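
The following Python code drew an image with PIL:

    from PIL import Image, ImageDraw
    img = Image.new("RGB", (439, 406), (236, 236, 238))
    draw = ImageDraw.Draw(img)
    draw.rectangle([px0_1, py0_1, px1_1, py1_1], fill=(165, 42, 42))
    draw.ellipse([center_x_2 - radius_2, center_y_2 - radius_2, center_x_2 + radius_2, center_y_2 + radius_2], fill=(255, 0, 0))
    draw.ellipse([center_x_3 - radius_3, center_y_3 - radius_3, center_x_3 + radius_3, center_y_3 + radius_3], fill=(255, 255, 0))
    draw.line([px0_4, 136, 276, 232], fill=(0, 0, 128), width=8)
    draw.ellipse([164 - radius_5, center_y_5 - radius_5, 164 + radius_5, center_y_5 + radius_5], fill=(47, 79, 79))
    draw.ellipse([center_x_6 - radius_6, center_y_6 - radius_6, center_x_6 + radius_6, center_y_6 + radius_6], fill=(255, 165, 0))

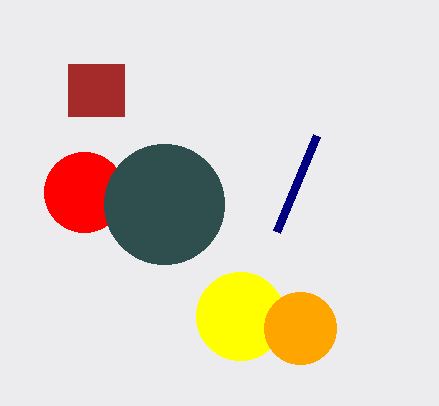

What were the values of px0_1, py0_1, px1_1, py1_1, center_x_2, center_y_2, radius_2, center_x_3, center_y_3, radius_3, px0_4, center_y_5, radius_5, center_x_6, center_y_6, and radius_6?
px0_1 = 68
py0_1 = 64
px1_1 = 124
py1_1 = 116
center_x_2 = 84
center_y_2 = 192
radius_2 = 40
center_x_3 = 240
center_y_3 = 316
radius_3 = 44
px0_4 = 316
center_y_5 = 204
radius_5 = 60
center_x_6 = 300
center_y_6 = 328
radius_6 = 36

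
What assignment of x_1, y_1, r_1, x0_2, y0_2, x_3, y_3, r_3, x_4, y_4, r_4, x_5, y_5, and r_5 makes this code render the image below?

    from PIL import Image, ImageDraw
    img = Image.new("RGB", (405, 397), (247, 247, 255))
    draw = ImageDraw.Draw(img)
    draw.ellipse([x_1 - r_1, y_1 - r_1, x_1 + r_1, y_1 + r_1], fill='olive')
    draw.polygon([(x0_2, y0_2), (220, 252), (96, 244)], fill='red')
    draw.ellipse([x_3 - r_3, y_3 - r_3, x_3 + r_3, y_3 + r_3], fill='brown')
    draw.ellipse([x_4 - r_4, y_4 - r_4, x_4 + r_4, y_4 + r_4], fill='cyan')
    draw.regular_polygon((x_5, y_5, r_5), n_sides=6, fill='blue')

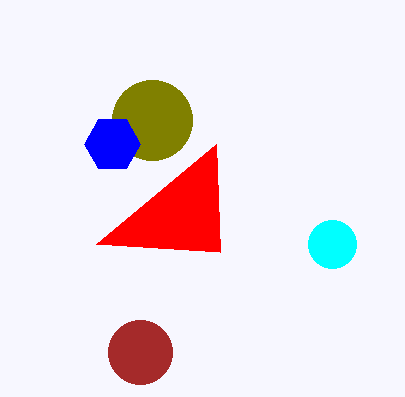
x_1 = 152; y_1 = 120; r_1 = 40; x0_2 = 216; y0_2 = 144; x_3 = 140; y_3 = 352; r_3 = 32; x_4 = 332; y_4 = 244; r_4 = 24; x_5 = 112; y_5 = 144; r_5 = 28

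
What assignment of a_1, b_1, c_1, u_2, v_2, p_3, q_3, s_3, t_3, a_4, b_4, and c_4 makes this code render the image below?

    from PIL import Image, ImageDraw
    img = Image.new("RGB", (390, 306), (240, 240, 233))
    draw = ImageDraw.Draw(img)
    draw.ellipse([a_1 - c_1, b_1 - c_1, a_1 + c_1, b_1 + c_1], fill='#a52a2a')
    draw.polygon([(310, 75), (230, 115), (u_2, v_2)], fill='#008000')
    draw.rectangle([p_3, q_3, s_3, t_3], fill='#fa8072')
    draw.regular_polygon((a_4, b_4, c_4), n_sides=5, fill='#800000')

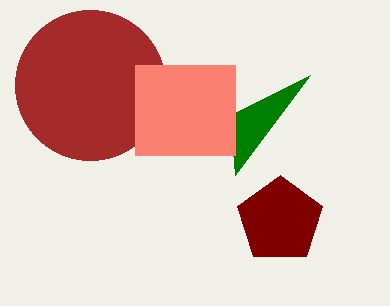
a_1 = 90, b_1 = 85, c_1 = 75, u_2 = 235, v_2 = 175, p_3 = 135, q_3 = 65, s_3 = 235, t_3 = 155, a_4 = 280, b_4 = 220, c_4 = 45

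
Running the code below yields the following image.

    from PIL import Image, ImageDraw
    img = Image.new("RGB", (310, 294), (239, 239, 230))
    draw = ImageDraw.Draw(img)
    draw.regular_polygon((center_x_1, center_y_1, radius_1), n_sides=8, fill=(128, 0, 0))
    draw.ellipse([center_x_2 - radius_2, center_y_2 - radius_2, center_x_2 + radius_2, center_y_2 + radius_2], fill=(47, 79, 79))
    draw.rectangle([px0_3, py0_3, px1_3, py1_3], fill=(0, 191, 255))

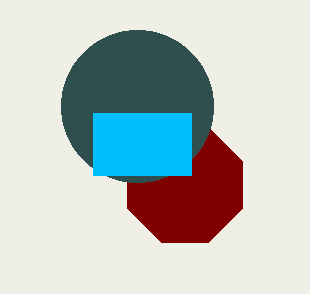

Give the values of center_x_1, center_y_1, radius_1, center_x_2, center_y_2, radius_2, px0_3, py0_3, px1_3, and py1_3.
center_x_1 = 185, center_y_1 = 185, radius_1 = 62, center_x_2 = 137, center_y_2 = 106, radius_2 = 76, px0_3 = 93, py0_3 = 113, px1_3 = 191, py1_3 = 175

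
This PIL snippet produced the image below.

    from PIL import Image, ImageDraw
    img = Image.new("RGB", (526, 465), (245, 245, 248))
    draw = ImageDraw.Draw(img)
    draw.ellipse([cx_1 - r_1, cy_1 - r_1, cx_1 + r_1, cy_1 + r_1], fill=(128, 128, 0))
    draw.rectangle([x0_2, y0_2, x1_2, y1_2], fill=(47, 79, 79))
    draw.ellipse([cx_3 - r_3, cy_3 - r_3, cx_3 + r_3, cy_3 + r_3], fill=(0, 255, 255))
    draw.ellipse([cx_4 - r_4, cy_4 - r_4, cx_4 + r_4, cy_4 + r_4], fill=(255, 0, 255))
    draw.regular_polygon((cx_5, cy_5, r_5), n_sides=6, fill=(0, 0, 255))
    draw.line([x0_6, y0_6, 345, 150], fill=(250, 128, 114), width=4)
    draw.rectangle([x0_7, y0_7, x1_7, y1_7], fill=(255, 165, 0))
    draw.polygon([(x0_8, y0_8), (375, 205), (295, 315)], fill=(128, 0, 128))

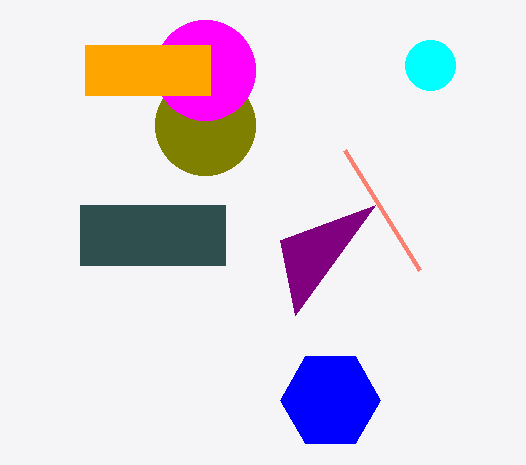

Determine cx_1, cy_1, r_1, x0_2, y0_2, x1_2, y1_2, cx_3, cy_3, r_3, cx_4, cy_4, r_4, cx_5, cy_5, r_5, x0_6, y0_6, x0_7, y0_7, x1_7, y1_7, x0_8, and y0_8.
cx_1 = 205
cy_1 = 125
r_1 = 50
x0_2 = 80
y0_2 = 205
x1_2 = 225
y1_2 = 265
cx_3 = 430
cy_3 = 65
r_3 = 25
cx_4 = 205
cy_4 = 70
r_4 = 50
cx_5 = 330
cy_5 = 400
r_5 = 50
x0_6 = 420
y0_6 = 270
x0_7 = 85
y0_7 = 45
x1_7 = 210
y1_7 = 95
x0_8 = 280
y0_8 = 240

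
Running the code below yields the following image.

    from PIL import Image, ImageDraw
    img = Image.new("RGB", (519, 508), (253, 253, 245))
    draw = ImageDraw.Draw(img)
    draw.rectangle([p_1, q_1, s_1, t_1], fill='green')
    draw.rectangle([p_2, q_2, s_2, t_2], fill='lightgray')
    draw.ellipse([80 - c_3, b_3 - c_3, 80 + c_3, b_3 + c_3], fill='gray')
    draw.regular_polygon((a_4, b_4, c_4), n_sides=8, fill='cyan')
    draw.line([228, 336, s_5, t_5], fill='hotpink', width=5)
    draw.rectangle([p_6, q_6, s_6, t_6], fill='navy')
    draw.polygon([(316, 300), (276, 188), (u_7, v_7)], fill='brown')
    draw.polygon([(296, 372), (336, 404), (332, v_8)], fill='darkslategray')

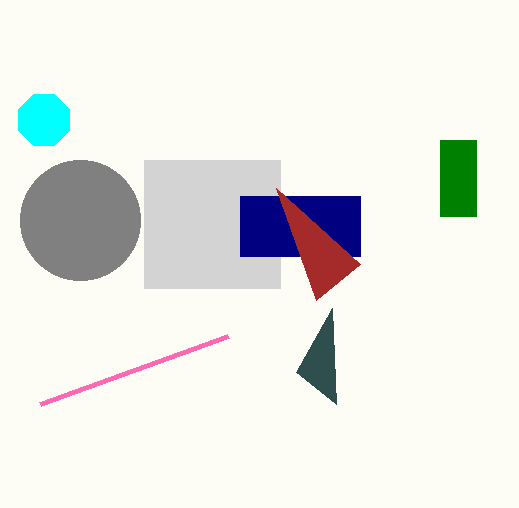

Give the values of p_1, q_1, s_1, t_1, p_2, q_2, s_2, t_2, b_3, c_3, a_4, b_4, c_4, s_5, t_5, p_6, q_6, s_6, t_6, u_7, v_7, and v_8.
p_1 = 440, q_1 = 140, s_1 = 476, t_1 = 216, p_2 = 144, q_2 = 160, s_2 = 280, t_2 = 288, b_3 = 220, c_3 = 60, a_4 = 44, b_4 = 120, c_4 = 28, s_5 = 40, t_5 = 404, p_6 = 240, q_6 = 196, s_6 = 360, t_6 = 256, u_7 = 360, v_7 = 264, v_8 = 308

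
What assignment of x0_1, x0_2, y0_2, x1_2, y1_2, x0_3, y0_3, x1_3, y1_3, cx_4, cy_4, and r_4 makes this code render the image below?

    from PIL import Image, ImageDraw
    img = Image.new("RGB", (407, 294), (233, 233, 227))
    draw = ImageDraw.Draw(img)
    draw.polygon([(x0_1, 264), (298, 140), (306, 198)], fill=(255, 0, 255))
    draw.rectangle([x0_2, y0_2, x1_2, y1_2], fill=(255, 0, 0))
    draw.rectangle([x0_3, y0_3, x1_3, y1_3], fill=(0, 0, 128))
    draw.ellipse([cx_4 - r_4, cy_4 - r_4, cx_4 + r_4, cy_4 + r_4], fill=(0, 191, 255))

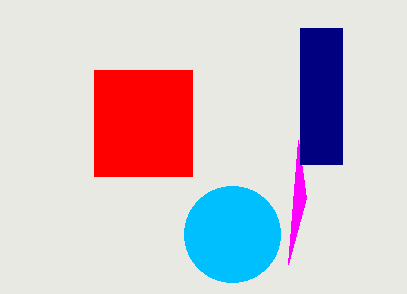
x0_1 = 288, x0_2 = 94, y0_2 = 70, x1_2 = 192, y1_2 = 176, x0_3 = 300, y0_3 = 28, x1_3 = 342, y1_3 = 164, cx_4 = 232, cy_4 = 234, r_4 = 48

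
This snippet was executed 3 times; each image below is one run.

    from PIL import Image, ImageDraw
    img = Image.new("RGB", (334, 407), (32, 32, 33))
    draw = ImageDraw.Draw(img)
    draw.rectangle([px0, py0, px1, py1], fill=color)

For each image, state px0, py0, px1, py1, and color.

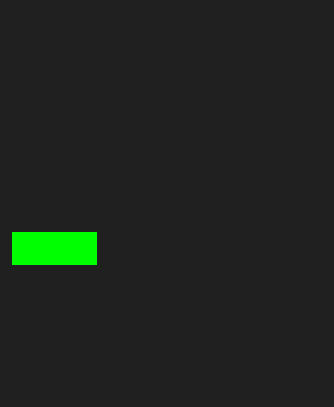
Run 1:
px0 = 12; py0 = 232; px1 = 96; py1 = 264; color = 'lime'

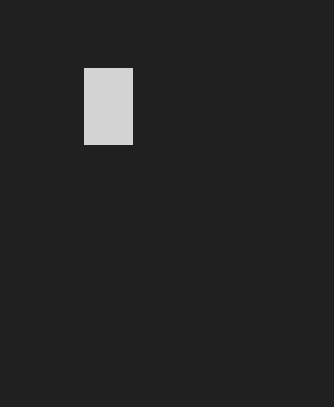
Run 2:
px0 = 84
py0 = 68
px1 = 132
py1 = 144
color = 'lightgray'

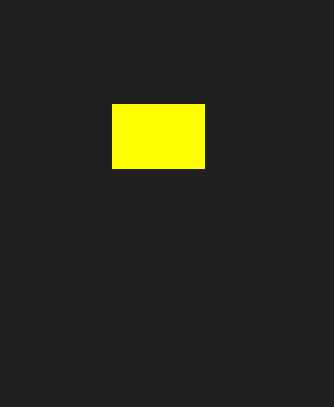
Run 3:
px0 = 112
py0 = 104
px1 = 204
py1 = 168
color = 'yellow'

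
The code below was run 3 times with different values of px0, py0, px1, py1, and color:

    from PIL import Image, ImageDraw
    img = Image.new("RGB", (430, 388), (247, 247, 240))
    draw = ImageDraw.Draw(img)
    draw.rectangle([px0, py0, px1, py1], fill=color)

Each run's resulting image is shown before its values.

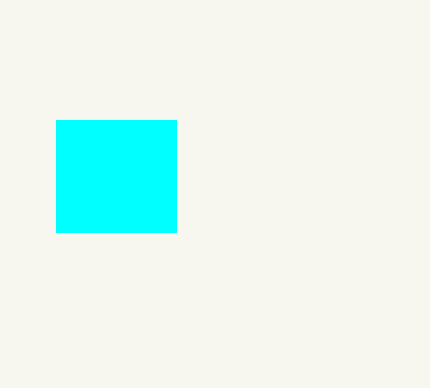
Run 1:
px0 = 56, py0 = 120, px1 = 176, py1 = 232, color = 'cyan'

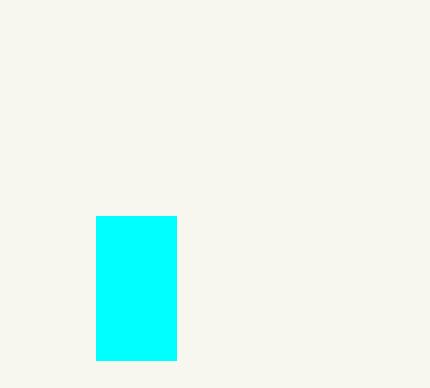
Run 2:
px0 = 96; py0 = 216; px1 = 176; py1 = 360; color = 'cyan'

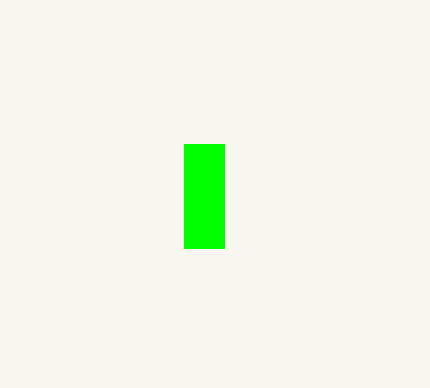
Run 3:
px0 = 184; py0 = 144; px1 = 224; py1 = 248; color = 'lime'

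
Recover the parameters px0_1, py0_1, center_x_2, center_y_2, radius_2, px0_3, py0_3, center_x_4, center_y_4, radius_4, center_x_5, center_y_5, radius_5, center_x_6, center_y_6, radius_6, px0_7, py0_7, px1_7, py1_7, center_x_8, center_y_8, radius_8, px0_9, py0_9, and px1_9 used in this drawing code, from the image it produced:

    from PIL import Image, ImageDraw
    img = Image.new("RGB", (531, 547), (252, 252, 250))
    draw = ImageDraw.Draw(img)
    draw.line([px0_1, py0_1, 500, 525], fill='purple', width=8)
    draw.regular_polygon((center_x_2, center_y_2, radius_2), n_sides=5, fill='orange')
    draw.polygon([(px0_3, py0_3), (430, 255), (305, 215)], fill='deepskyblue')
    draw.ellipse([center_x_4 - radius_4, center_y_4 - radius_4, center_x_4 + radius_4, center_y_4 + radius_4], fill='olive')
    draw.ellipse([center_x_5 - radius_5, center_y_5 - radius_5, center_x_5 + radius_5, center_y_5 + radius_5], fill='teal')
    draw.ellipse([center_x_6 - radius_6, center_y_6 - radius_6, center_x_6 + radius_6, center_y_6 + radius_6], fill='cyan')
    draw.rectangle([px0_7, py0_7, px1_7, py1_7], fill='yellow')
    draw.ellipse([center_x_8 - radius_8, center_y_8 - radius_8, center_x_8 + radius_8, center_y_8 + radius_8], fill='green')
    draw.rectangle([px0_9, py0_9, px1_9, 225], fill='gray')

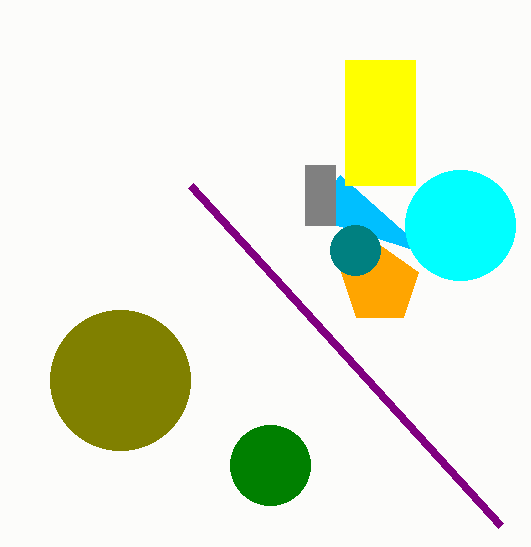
px0_1 = 190; py0_1 = 185; center_x_2 = 380; center_y_2 = 285; radius_2 = 40; px0_3 = 340; py0_3 = 175; center_x_4 = 120; center_y_4 = 380; radius_4 = 70; center_x_5 = 355; center_y_5 = 250; radius_5 = 25; center_x_6 = 460; center_y_6 = 225; radius_6 = 55; px0_7 = 345; py0_7 = 60; px1_7 = 415; py1_7 = 185; center_x_8 = 270; center_y_8 = 465; radius_8 = 40; px0_9 = 305; py0_9 = 165; px1_9 = 335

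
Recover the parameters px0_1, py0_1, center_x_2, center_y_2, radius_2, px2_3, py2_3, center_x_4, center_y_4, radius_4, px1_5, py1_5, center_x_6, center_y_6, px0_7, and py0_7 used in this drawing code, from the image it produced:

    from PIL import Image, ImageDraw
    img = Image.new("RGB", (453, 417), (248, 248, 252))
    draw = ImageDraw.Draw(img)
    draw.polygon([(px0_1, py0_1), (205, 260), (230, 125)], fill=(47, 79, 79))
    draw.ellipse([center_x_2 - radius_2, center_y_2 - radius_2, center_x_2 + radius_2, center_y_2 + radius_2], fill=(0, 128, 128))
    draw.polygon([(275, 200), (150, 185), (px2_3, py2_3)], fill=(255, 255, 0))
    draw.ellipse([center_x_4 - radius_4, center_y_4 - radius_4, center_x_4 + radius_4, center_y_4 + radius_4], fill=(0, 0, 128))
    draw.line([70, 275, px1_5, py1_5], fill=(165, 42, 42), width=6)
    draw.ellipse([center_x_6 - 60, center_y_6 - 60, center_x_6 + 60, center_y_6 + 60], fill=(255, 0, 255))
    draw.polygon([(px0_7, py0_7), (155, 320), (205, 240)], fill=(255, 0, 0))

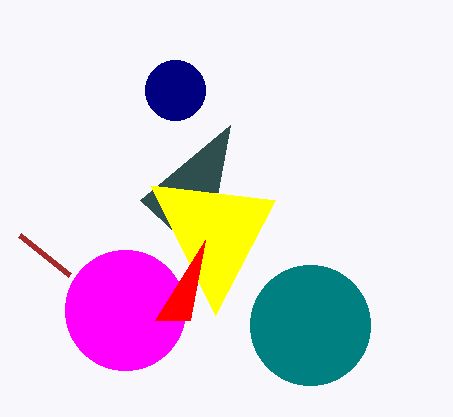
px0_1 = 140, py0_1 = 200, center_x_2 = 310, center_y_2 = 325, radius_2 = 60, px2_3 = 215, py2_3 = 315, center_x_4 = 175, center_y_4 = 90, radius_4 = 30, px1_5 = 20, py1_5 = 235, center_x_6 = 125, center_y_6 = 310, px0_7 = 190, py0_7 = 320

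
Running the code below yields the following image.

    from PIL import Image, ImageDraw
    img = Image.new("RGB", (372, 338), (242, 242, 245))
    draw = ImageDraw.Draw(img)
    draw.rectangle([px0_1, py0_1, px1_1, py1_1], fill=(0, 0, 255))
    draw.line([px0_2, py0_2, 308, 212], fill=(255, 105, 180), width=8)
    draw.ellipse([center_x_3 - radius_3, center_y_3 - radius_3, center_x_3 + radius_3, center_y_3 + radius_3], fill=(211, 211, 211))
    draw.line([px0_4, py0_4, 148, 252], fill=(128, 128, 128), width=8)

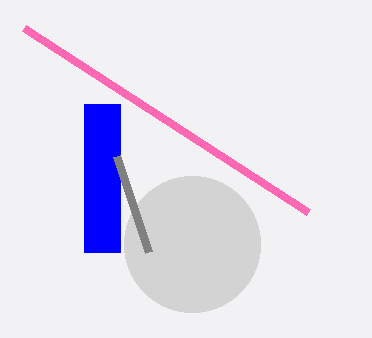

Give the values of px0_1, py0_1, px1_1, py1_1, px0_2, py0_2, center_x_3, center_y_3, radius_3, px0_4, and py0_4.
px0_1 = 84
py0_1 = 104
px1_1 = 120
py1_1 = 252
px0_2 = 24
py0_2 = 28
center_x_3 = 192
center_y_3 = 244
radius_3 = 68
px0_4 = 116
py0_4 = 156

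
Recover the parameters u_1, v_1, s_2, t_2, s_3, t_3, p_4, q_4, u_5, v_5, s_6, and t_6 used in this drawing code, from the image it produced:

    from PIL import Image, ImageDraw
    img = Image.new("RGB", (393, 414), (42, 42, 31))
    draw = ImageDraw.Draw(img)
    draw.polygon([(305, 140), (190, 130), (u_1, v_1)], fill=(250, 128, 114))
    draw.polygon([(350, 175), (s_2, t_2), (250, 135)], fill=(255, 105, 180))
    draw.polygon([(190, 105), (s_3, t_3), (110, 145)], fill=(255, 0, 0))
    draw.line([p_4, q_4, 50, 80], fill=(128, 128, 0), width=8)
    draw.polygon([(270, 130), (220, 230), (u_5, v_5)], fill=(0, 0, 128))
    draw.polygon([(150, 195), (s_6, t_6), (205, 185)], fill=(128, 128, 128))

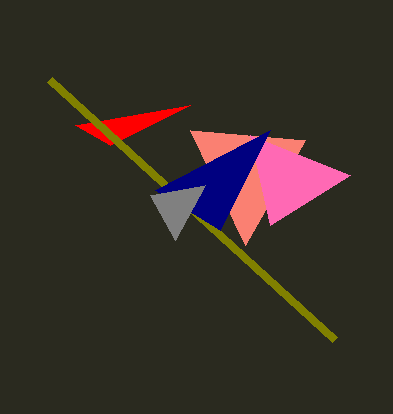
u_1 = 245
v_1 = 245
s_2 = 270
t_2 = 225
s_3 = 75
t_3 = 125
p_4 = 335
q_4 = 340
u_5 = 155
v_5 = 190
s_6 = 175
t_6 = 240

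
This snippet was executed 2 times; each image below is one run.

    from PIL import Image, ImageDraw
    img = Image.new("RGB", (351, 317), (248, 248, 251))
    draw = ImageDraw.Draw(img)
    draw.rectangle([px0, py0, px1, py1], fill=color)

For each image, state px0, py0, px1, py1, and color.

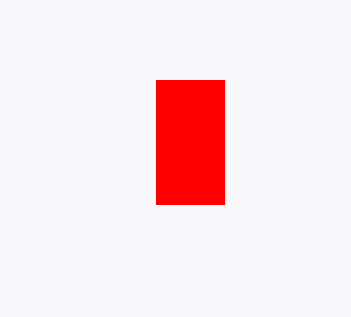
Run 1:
px0 = 156; py0 = 80; px1 = 224; py1 = 204; color = 'red'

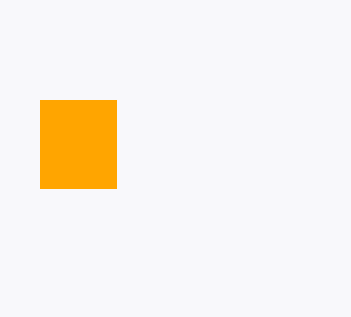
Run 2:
px0 = 40; py0 = 100; px1 = 116; py1 = 188; color = 'orange'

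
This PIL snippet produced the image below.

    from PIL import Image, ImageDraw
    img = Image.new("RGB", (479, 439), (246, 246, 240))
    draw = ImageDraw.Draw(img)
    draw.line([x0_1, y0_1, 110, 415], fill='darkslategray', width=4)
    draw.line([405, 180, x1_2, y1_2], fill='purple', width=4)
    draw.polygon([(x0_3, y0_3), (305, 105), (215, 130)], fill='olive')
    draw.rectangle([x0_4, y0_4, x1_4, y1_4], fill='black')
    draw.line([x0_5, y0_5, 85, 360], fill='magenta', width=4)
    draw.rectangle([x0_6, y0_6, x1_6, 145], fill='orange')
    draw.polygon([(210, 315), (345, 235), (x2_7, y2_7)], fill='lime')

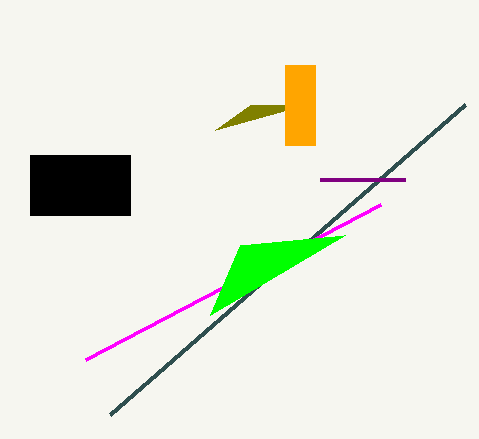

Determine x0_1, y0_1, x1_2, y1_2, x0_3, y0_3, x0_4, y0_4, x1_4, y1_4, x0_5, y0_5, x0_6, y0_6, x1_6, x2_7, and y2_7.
x0_1 = 465; y0_1 = 105; x1_2 = 320; y1_2 = 180; x0_3 = 250; y0_3 = 105; x0_4 = 30; y0_4 = 155; x1_4 = 130; y1_4 = 215; x0_5 = 380; y0_5 = 205; x0_6 = 285; y0_6 = 65; x1_6 = 315; x2_7 = 240; y2_7 = 245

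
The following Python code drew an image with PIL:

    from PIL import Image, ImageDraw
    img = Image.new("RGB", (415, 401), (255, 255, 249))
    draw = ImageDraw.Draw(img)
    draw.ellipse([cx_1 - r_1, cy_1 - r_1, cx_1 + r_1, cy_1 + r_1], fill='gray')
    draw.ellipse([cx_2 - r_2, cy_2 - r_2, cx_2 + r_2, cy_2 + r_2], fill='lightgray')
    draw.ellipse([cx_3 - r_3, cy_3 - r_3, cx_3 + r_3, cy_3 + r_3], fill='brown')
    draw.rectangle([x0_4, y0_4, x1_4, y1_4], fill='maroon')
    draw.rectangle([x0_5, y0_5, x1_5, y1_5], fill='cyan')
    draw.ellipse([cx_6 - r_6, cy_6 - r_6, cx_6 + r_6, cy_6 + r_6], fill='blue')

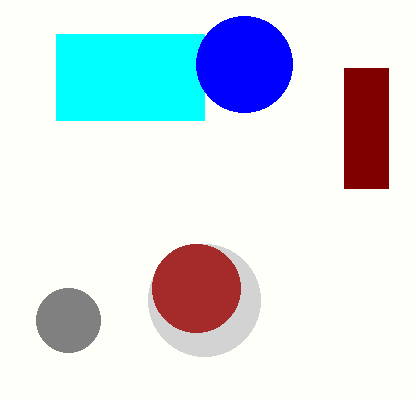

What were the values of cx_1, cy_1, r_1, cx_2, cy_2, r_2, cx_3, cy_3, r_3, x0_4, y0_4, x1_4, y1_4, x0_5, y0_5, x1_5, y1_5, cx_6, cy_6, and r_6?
cx_1 = 68; cy_1 = 320; r_1 = 32; cx_2 = 204; cy_2 = 300; r_2 = 56; cx_3 = 196; cy_3 = 288; r_3 = 44; x0_4 = 344; y0_4 = 68; x1_4 = 388; y1_4 = 188; x0_5 = 56; y0_5 = 34; x1_5 = 204; y1_5 = 120; cx_6 = 244; cy_6 = 64; r_6 = 48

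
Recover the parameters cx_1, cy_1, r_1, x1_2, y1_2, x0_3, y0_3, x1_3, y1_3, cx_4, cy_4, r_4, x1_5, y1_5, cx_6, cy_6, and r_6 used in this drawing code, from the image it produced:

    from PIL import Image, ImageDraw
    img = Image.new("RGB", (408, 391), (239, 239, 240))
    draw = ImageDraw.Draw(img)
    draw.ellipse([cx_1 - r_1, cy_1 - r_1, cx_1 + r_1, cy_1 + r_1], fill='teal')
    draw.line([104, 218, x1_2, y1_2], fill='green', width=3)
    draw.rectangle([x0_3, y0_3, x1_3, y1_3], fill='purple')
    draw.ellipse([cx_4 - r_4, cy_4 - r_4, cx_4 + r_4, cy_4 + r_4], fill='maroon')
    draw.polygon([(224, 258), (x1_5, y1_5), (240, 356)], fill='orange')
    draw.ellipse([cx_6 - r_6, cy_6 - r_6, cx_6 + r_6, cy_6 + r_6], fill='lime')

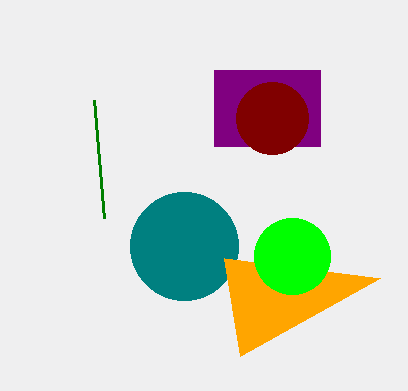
cx_1 = 184
cy_1 = 246
r_1 = 54
x1_2 = 94
y1_2 = 100
x0_3 = 214
y0_3 = 70
x1_3 = 320
y1_3 = 146
cx_4 = 272
cy_4 = 118
r_4 = 36
x1_5 = 380
y1_5 = 278
cx_6 = 292
cy_6 = 256
r_6 = 38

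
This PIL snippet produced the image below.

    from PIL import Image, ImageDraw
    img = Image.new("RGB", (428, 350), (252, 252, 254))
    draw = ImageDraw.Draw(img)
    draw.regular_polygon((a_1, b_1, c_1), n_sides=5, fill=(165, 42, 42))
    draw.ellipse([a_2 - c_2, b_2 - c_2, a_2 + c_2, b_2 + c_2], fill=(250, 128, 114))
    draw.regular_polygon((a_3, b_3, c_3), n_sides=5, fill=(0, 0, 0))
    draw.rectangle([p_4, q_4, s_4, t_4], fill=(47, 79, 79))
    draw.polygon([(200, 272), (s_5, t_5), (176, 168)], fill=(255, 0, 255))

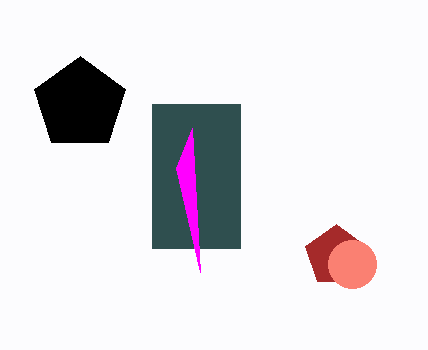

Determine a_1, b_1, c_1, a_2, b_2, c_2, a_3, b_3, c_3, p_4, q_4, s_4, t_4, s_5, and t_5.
a_1 = 336; b_1 = 256; c_1 = 32; a_2 = 352; b_2 = 264; c_2 = 24; a_3 = 80; b_3 = 104; c_3 = 48; p_4 = 152; q_4 = 104; s_4 = 240; t_4 = 248; s_5 = 192; t_5 = 128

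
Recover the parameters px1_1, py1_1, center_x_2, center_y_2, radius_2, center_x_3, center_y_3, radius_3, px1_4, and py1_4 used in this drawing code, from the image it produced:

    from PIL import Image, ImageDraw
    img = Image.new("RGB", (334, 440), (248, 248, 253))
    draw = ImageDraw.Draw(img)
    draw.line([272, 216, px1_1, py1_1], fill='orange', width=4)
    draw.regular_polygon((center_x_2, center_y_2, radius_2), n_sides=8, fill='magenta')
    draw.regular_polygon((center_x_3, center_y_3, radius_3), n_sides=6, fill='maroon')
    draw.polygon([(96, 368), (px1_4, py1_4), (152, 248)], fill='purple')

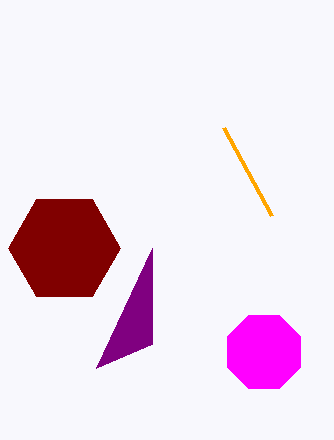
px1_1 = 224
py1_1 = 128
center_x_2 = 264
center_y_2 = 352
radius_2 = 40
center_x_3 = 64
center_y_3 = 248
radius_3 = 56
px1_4 = 152
py1_4 = 344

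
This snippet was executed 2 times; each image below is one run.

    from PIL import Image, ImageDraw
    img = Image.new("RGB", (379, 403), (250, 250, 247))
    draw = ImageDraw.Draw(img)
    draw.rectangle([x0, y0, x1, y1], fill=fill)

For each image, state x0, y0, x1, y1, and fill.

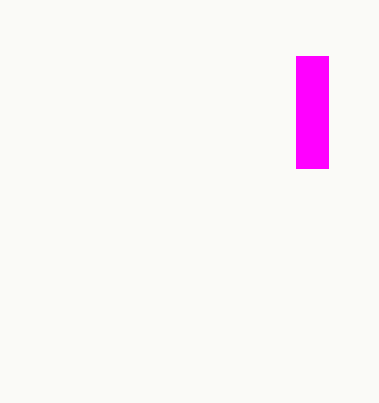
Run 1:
x0 = 296; y0 = 56; x1 = 328; y1 = 168; fill = 'magenta'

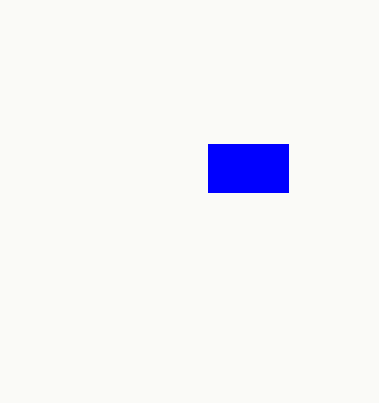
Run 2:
x0 = 208
y0 = 144
x1 = 288
y1 = 192
fill = 'blue'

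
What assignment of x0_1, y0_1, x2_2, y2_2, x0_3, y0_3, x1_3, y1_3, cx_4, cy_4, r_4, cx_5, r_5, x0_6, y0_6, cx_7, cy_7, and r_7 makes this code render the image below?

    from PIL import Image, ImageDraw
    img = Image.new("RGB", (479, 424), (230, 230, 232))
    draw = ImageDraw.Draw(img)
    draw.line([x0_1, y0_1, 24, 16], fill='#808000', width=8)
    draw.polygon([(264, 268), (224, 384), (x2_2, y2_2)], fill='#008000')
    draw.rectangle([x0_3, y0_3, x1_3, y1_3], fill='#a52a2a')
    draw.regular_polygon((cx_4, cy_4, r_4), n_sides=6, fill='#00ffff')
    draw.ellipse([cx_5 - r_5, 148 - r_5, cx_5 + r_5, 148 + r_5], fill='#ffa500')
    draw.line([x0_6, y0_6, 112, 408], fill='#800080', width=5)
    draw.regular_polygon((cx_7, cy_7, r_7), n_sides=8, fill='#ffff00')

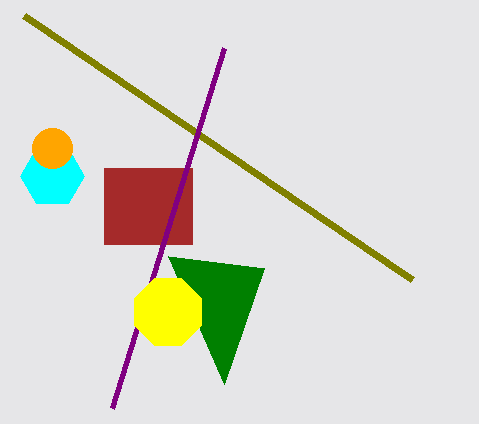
x0_1 = 412, y0_1 = 280, x2_2 = 168, y2_2 = 256, x0_3 = 104, y0_3 = 168, x1_3 = 192, y1_3 = 244, cx_4 = 52, cy_4 = 176, r_4 = 32, cx_5 = 52, r_5 = 20, x0_6 = 224, y0_6 = 48, cx_7 = 168, cy_7 = 312, r_7 = 36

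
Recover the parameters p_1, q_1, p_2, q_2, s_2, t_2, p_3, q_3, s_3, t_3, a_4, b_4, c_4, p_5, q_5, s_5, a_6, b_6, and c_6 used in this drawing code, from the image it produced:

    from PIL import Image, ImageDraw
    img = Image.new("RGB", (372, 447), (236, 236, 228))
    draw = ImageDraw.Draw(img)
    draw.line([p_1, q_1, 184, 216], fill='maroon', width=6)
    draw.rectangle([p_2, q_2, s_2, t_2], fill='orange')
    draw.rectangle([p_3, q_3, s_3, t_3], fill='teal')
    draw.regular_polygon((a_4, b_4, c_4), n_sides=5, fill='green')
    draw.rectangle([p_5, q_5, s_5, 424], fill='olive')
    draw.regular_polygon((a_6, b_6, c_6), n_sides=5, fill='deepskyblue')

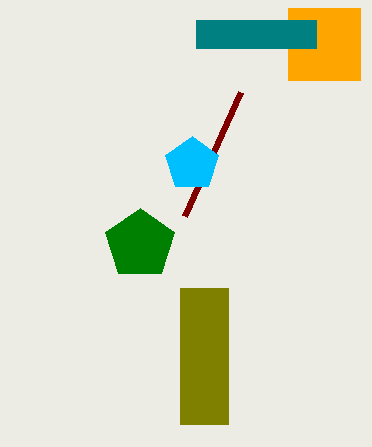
p_1 = 240
q_1 = 92
p_2 = 288
q_2 = 8
s_2 = 360
t_2 = 80
p_3 = 196
q_3 = 20
s_3 = 316
t_3 = 48
a_4 = 140
b_4 = 244
c_4 = 36
p_5 = 180
q_5 = 288
s_5 = 228
a_6 = 192
b_6 = 164
c_6 = 28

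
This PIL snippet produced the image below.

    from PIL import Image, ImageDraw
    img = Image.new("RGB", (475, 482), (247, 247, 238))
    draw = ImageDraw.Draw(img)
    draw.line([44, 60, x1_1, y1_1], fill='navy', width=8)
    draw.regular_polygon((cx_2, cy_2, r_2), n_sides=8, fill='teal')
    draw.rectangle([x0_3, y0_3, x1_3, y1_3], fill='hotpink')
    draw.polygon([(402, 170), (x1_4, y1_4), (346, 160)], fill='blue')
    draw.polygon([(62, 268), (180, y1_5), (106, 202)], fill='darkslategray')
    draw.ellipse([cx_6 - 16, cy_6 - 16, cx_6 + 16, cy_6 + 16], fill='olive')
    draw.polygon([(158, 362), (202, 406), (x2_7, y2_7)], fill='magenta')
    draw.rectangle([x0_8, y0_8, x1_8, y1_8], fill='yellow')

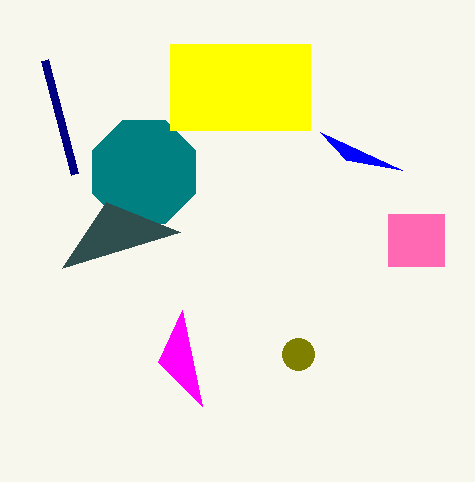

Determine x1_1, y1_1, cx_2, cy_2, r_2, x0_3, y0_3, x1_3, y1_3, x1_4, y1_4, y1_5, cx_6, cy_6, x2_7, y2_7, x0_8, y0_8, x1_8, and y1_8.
x1_1 = 74
y1_1 = 174
cx_2 = 144
cy_2 = 172
r_2 = 56
x0_3 = 388
y0_3 = 214
x1_3 = 444
y1_3 = 266
x1_4 = 320
y1_4 = 132
y1_5 = 232
cx_6 = 298
cy_6 = 354
x2_7 = 182
y2_7 = 310
x0_8 = 170
y0_8 = 44
x1_8 = 310
y1_8 = 130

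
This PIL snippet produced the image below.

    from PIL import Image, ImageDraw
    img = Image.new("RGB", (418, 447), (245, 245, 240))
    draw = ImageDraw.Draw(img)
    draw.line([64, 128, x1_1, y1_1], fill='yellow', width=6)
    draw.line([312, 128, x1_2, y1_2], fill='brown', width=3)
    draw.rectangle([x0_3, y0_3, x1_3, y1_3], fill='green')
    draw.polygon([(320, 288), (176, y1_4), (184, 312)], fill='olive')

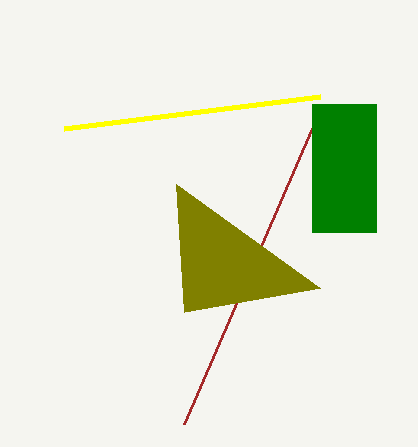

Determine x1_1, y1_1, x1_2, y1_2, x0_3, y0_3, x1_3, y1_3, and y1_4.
x1_1 = 320; y1_1 = 96; x1_2 = 184; y1_2 = 424; x0_3 = 312; y0_3 = 104; x1_3 = 376; y1_3 = 232; y1_4 = 184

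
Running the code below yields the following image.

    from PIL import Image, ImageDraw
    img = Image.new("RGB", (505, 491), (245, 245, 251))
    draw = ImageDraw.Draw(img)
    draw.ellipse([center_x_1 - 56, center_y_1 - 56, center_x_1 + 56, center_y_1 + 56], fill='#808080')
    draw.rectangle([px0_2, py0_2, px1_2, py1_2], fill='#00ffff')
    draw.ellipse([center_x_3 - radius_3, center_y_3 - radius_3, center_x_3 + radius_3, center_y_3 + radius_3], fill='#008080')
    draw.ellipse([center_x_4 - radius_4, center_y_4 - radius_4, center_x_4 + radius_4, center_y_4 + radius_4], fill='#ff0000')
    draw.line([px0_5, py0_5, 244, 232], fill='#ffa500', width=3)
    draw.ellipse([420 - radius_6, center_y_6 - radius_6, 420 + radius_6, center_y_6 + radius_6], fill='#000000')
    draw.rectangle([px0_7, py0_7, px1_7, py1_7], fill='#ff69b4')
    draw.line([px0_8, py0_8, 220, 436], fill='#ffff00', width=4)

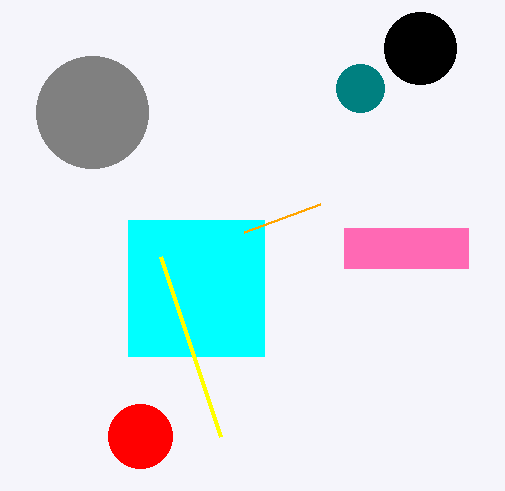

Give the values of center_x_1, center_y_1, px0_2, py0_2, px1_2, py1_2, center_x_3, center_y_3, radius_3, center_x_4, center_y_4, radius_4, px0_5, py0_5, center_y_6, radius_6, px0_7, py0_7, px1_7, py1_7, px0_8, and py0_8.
center_x_1 = 92, center_y_1 = 112, px0_2 = 128, py0_2 = 220, px1_2 = 264, py1_2 = 356, center_x_3 = 360, center_y_3 = 88, radius_3 = 24, center_x_4 = 140, center_y_4 = 436, radius_4 = 32, px0_5 = 320, py0_5 = 204, center_y_6 = 48, radius_6 = 36, px0_7 = 344, py0_7 = 228, px1_7 = 468, py1_7 = 268, px0_8 = 160, py0_8 = 256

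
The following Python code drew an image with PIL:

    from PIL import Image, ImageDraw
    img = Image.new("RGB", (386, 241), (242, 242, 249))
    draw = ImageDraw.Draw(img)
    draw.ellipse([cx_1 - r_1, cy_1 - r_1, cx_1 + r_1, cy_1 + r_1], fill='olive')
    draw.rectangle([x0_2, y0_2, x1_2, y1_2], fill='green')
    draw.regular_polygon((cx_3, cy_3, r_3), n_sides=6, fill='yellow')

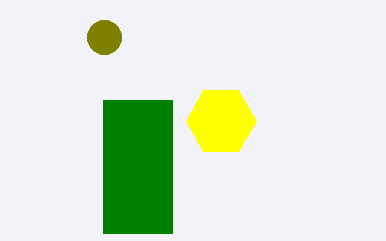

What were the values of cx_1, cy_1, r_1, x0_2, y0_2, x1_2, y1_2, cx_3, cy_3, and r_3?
cx_1 = 104
cy_1 = 37
r_1 = 17
x0_2 = 103
y0_2 = 100
x1_2 = 172
y1_2 = 233
cx_3 = 221
cy_3 = 121
r_3 = 35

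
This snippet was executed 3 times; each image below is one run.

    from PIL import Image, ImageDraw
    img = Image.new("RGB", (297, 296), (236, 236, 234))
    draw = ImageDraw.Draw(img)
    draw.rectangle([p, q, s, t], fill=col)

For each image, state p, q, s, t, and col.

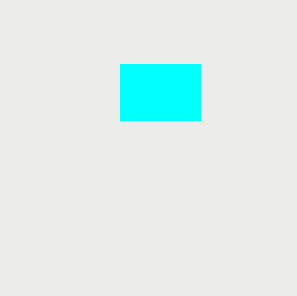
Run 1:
p = 120; q = 64; s = 200; t = 120; col = 'cyan'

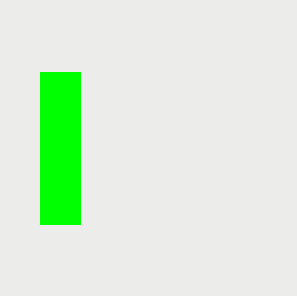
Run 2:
p = 40
q = 72
s = 80
t = 224
col = 'lime'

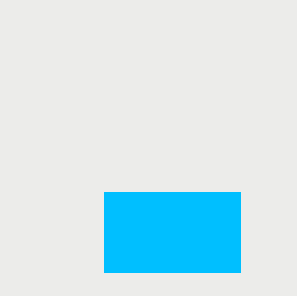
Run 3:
p = 104, q = 192, s = 240, t = 272, col = 'deepskyblue'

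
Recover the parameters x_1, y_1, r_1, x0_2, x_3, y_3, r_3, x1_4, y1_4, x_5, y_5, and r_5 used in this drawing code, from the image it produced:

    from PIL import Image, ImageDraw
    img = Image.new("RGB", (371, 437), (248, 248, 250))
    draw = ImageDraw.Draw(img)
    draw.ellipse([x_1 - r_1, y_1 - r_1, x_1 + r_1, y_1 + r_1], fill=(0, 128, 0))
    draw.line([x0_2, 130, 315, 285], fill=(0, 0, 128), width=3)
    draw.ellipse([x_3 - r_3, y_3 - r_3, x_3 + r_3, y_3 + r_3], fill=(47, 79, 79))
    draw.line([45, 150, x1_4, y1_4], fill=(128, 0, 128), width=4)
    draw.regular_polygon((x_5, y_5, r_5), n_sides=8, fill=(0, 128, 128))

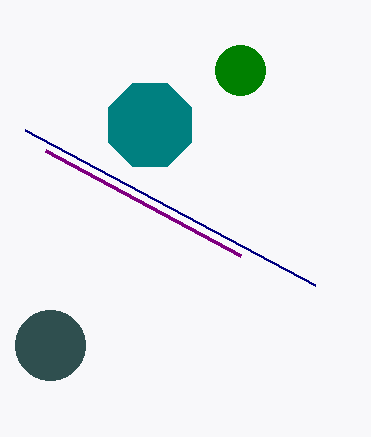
x_1 = 240
y_1 = 70
r_1 = 25
x0_2 = 25
x_3 = 50
y_3 = 345
r_3 = 35
x1_4 = 240
y1_4 = 255
x_5 = 150
y_5 = 125
r_5 = 45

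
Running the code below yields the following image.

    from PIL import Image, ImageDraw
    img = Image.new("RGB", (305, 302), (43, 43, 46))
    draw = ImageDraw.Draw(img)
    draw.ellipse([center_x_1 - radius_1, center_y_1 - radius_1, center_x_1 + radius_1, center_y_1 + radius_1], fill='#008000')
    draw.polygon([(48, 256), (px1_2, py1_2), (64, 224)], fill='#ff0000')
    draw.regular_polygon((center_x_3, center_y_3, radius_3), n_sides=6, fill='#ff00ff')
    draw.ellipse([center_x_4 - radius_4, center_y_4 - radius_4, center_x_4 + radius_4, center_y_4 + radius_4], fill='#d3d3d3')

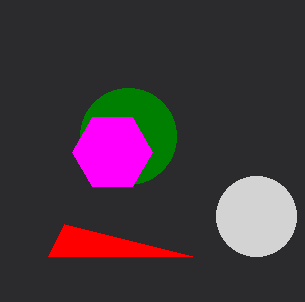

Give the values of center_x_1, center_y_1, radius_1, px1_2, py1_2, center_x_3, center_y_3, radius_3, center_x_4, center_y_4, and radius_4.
center_x_1 = 128; center_y_1 = 136; radius_1 = 48; px1_2 = 192; py1_2 = 256; center_x_3 = 112; center_y_3 = 152; radius_3 = 40; center_x_4 = 256; center_y_4 = 216; radius_4 = 40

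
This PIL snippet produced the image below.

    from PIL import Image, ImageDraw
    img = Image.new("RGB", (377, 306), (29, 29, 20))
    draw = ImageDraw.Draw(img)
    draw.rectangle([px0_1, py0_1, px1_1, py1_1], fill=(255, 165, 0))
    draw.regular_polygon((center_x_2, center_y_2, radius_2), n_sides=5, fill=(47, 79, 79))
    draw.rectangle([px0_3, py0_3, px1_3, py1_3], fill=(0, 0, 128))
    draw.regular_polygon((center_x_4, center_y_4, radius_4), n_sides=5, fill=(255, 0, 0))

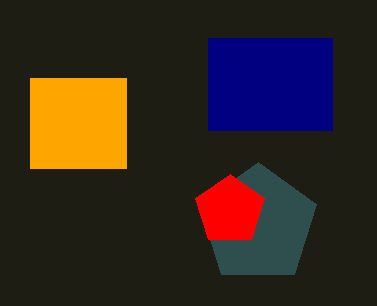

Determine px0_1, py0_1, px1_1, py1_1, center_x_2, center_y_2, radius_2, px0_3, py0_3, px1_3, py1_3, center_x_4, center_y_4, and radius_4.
px0_1 = 30, py0_1 = 78, px1_1 = 126, py1_1 = 168, center_x_2 = 258, center_y_2 = 224, radius_2 = 62, px0_3 = 208, py0_3 = 38, px1_3 = 332, py1_3 = 130, center_x_4 = 230, center_y_4 = 210, radius_4 = 36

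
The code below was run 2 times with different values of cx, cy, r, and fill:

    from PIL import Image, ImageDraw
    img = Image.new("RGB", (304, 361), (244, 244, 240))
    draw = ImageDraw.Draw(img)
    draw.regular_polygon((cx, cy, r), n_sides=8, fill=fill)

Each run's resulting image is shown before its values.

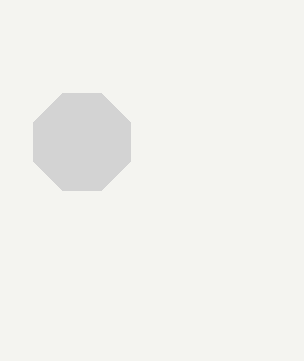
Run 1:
cx = 82, cy = 142, r = 52, fill = 'lightgray'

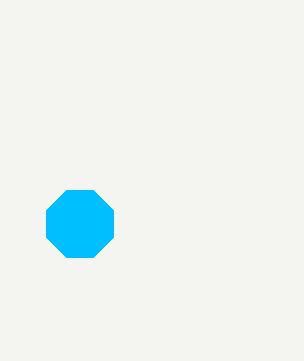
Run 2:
cx = 80
cy = 224
r = 36
fill = 'deepskyblue'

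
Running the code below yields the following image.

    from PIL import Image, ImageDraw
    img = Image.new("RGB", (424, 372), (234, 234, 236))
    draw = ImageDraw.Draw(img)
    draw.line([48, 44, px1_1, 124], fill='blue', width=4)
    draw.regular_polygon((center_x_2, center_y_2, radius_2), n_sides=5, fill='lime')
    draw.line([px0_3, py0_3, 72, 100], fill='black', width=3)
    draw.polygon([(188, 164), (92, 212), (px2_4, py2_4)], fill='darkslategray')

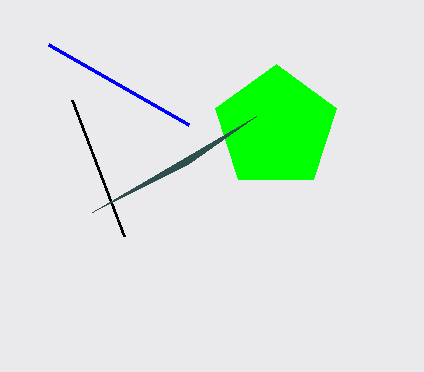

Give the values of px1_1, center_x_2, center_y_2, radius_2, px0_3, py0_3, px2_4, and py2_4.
px1_1 = 188
center_x_2 = 276
center_y_2 = 128
radius_2 = 64
px0_3 = 124
py0_3 = 236
px2_4 = 256
py2_4 = 116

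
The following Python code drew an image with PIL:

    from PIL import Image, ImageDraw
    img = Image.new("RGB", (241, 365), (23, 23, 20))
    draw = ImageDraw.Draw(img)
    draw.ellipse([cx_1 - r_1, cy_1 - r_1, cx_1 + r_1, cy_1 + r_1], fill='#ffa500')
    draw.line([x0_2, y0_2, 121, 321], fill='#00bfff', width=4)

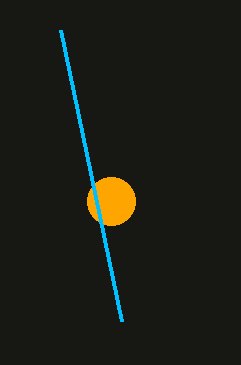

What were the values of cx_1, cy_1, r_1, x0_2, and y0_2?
cx_1 = 111; cy_1 = 201; r_1 = 24; x0_2 = 60; y0_2 = 30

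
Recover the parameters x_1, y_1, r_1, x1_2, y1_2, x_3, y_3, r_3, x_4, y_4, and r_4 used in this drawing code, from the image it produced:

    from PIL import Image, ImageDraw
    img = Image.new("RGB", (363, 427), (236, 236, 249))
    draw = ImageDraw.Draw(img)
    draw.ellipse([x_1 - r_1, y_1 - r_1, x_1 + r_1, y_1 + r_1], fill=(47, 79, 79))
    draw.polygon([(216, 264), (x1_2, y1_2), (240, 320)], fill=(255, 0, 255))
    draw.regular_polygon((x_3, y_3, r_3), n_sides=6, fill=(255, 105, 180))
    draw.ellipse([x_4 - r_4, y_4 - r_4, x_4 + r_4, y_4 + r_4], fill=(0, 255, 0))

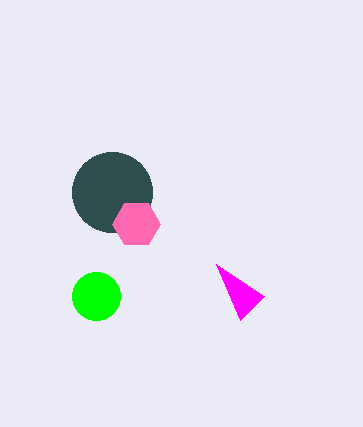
x_1 = 112; y_1 = 192; r_1 = 40; x1_2 = 264; y1_2 = 296; x_3 = 136; y_3 = 224; r_3 = 24; x_4 = 96; y_4 = 296; r_4 = 24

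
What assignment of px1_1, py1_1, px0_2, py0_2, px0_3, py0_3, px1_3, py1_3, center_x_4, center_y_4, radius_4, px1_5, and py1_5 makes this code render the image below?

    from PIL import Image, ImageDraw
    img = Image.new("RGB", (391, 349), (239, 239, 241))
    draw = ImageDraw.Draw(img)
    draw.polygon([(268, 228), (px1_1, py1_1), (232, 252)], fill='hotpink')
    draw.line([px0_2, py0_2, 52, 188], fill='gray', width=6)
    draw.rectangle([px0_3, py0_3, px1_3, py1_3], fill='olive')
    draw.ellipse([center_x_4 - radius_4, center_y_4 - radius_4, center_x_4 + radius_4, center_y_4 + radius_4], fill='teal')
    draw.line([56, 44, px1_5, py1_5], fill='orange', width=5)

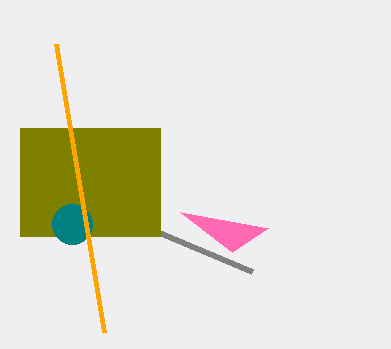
px1_1 = 180
py1_1 = 212
px0_2 = 252
py0_2 = 272
px0_3 = 20
py0_3 = 128
px1_3 = 160
py1_3 = 236
center_x_4 = 72
center_y_4 = 224
radius_4 = 20
px1_5 = 104
py1_5 = 332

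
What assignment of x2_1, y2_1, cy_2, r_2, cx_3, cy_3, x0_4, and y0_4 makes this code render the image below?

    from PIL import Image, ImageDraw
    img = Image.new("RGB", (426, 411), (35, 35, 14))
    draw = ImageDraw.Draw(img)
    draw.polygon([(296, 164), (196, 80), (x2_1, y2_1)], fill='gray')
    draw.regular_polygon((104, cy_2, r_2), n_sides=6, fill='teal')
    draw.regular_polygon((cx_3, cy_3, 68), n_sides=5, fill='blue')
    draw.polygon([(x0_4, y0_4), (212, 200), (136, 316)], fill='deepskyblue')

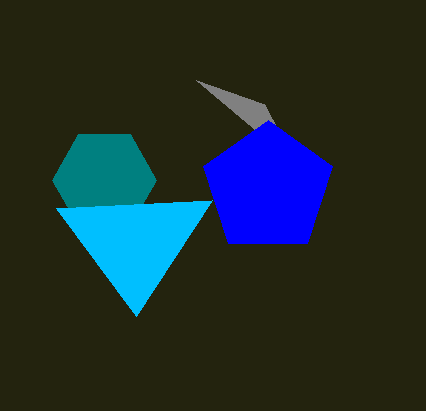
x2_1 = 264
y2_1 = 104
cy_2 = 180
r_2 = 52
cx_3 = 268
cy_3 = 188
x0_4 = 56
y0_4 = 208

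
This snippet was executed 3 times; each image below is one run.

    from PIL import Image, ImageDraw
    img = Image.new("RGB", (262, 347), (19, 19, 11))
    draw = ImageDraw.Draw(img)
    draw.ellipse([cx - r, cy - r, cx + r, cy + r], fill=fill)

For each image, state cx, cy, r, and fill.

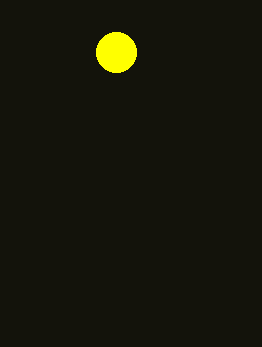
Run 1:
cx = 116
cy = 52
r = 20
fill = 'yellow'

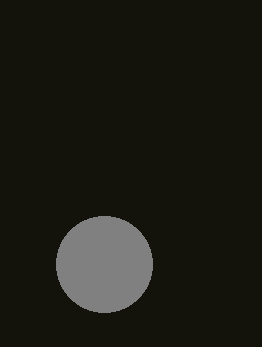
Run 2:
cx = 104, cy = 264, r = 48, fill = 'gray'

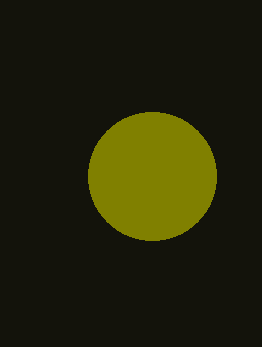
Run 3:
cx = 152
cy = 176
r = 64
fill = 'olive'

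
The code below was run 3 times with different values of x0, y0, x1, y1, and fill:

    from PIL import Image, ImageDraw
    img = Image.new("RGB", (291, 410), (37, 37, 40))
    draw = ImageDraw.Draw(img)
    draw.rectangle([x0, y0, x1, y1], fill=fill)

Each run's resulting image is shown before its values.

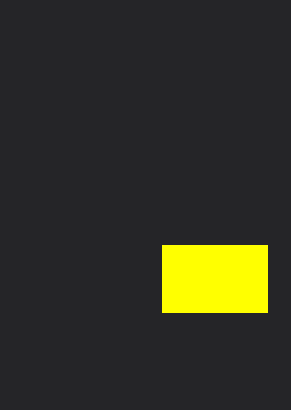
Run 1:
x0 = 162, y0 = 245, x1 = 267, y1 = 312, fill = 'yellow'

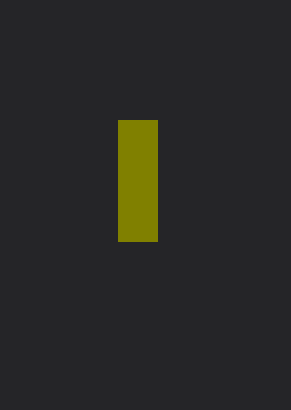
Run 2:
x0 = 118
y0 = 120
x1 = 157
y1 = 241
fill = 'olive'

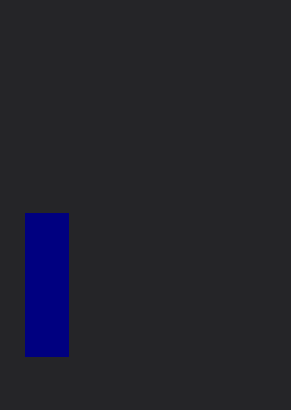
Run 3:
x0 = 25, y0 = 213, x1 = 68, y1 = 356, fill = 'navy'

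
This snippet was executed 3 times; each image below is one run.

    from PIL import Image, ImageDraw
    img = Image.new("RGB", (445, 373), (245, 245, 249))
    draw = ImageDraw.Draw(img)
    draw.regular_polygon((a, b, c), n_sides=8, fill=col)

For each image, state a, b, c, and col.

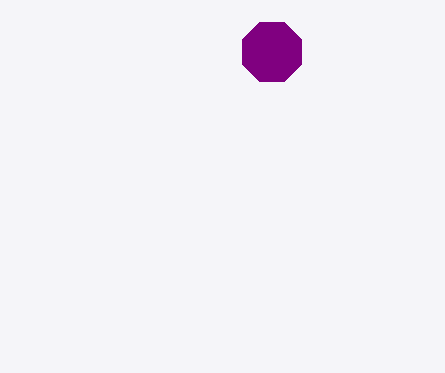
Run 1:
a = 272, b = 52, c = 32, col = 'purple'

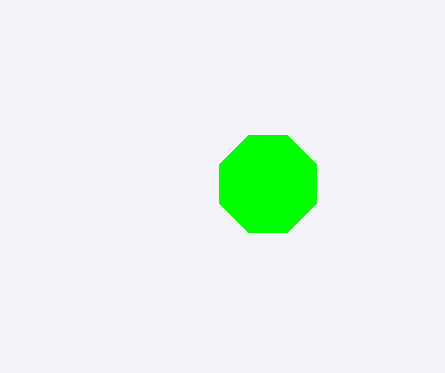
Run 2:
a = 268, b = 184, c = 52, col = 'lime'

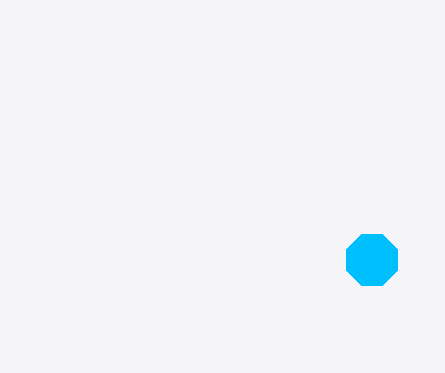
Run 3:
a = 372; b = 260; c = 28; col = 'deepskyblue'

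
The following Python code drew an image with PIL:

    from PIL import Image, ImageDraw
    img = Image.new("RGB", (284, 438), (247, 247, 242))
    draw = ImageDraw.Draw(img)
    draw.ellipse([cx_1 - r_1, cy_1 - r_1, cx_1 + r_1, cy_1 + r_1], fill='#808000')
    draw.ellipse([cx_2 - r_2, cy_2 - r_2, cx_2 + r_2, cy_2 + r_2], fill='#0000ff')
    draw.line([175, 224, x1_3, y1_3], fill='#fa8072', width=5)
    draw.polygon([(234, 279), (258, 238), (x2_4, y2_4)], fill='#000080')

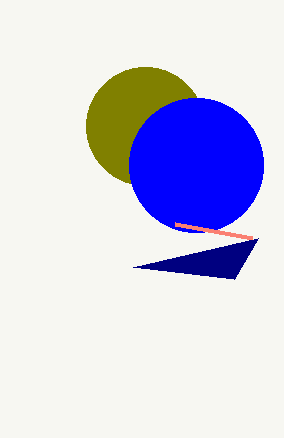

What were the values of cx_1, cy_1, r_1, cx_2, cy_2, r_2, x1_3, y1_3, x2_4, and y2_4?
cx_1 = 145
cy_1 = 126
r_1 = 59
cx_2 = 196
cy_2 = 165
r_2 = 67
x1_3 = 252
y1_3 = 238
x2_4 = 133
y2_4 = 267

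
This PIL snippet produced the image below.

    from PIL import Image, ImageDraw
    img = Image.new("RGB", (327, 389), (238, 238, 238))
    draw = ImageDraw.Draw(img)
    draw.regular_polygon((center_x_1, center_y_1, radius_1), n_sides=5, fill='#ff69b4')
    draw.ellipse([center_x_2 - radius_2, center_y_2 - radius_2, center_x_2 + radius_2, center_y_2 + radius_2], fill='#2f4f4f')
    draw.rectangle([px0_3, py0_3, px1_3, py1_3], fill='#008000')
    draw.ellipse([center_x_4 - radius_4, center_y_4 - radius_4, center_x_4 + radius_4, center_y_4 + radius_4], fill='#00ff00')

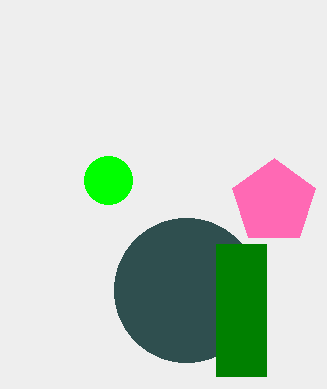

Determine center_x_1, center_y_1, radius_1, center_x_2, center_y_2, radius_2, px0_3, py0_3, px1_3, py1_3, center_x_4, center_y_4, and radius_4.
center_x_1 = 274, center_y_1 = 202, radius_1 = 44, center_x_2 = 186, center_y_2 = 290, radius_2 = 72, px0_3 = 216, py0_3 = 244, px1_3 = 266, py1_3 = 376, center_x_4 = 108, center_y_4 = 180, radius_4 = 24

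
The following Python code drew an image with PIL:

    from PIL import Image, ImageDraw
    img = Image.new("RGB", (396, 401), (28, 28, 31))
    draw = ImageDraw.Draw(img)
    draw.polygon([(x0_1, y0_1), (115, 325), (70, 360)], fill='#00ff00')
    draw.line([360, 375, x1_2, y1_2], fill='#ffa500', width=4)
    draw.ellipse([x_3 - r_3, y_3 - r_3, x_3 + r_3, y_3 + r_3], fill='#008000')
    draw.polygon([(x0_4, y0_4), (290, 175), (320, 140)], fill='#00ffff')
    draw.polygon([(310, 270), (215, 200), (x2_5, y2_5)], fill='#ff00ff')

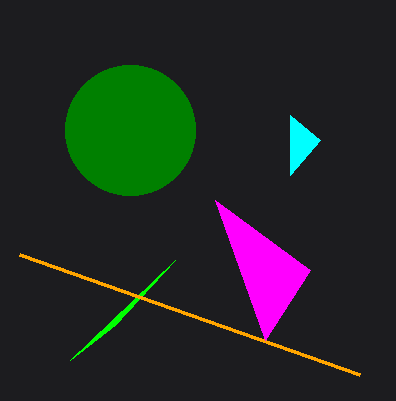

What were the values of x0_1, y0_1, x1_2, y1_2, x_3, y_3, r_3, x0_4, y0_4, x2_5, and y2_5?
x0_1 = 175, y0_1 = 260, x1_2 = 20, y1_2 = 255, x_3 = 130, y_3 = 130, r_3 = 65, x0_4 = 290, y0_4 = 115, x2_5 = 265, y2_5 = 340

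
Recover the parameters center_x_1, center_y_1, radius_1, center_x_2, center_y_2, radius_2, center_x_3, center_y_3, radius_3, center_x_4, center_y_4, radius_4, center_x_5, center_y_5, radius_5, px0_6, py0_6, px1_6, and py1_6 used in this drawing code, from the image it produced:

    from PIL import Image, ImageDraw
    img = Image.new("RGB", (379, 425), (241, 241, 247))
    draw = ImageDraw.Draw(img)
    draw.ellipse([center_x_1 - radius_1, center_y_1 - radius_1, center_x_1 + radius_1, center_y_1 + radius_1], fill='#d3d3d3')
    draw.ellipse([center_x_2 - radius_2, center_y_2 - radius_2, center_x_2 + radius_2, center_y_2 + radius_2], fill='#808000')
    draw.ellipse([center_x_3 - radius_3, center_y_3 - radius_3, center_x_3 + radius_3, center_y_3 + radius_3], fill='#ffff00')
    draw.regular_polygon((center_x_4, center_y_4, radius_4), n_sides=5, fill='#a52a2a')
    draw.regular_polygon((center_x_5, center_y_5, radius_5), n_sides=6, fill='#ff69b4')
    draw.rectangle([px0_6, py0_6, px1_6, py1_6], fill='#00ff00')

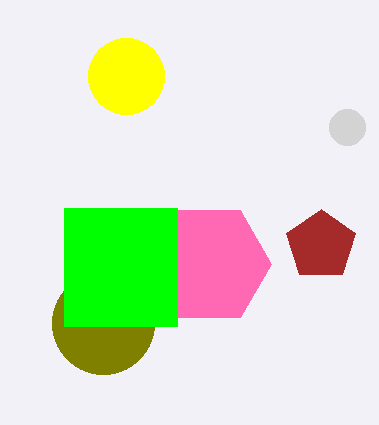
center_x_1 = 347, center_y_1 = 127, radius_1 = 18, center_x_2 = 103, center_y_2 = 323, radius_2 = 51, center_x_3 = 126, center_y_3 = 76, radius_3 = 38, center_x_4 = 321, center_y_4 = 245, radius_4 = 36, center_x_5 = 209, center_y_5 = 264, radius_5 = 62, px0_6 = 64, py0_6 = 208, px1_6 = 177, py1_6 = 326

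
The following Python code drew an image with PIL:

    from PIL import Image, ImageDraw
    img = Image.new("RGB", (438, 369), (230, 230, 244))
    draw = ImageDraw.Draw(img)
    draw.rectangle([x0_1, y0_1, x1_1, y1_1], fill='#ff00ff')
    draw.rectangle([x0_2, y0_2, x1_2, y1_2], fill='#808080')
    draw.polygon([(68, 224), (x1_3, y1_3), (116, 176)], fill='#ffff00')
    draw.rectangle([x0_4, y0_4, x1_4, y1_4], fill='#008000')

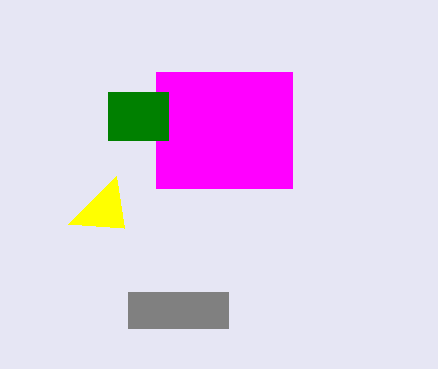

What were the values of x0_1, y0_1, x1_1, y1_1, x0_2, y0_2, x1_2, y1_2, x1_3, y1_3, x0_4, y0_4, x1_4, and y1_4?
x0_1 = 156
y0_1 = 72
x1_1 = 292
y1_1 = 188
x0_2 = 128
y0_2 = 292
x1_2 = 228
y1_2 = 328
x1_3 = 124
y1_3 = 228
x0_4 = 108
y0_4 = 92
x1_4 = 168
y1_4 = 140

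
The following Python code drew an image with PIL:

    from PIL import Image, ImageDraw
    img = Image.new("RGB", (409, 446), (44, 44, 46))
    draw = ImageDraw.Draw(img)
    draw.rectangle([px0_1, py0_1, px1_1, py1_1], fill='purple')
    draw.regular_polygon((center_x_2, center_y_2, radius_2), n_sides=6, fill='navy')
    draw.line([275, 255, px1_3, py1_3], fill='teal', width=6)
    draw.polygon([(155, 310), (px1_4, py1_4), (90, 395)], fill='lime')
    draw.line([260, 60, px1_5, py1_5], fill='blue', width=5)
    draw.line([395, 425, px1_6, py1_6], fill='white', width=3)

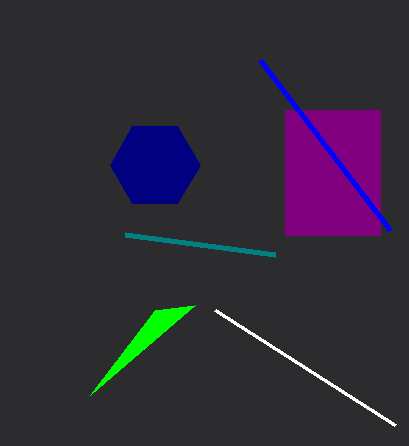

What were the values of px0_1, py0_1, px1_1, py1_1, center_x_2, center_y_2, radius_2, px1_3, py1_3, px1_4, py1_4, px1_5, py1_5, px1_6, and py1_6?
px0_1 = 285
py0_1 = 110
px1_1 = 380
py1_1 = 235
center_x_2 = 155
center_y_2 = 165
radius_2 = 45
px1_3 = 125
py1_3 = 235
px1_4 = 195
py1_4 = 305
px1_5 = 390
py1_5 = 230
px1_6 = 215
py1_6 = 310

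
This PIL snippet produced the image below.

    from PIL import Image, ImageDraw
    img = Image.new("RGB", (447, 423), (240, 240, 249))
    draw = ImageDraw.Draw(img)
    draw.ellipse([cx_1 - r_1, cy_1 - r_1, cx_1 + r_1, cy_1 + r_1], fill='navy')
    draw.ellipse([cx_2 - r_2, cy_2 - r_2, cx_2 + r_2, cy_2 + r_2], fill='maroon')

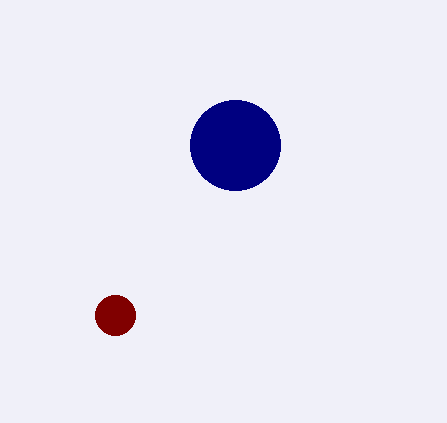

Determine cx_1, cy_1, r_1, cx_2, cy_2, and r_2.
cx_1 = 235; cy_1 = 145; r_1 = 45; cx_2 = 115; cy_2 = 315; r_2 = 20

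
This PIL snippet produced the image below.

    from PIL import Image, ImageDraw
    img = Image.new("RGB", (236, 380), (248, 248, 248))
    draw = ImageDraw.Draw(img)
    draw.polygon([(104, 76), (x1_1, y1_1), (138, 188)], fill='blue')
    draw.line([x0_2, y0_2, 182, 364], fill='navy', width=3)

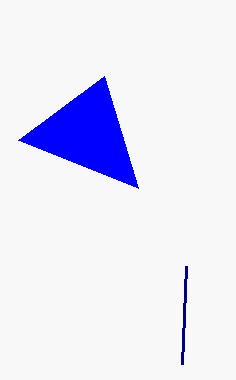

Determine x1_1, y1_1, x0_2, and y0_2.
x1_1 = 18
y1_1 = 140
x0_2 = 186
y0_2 = 266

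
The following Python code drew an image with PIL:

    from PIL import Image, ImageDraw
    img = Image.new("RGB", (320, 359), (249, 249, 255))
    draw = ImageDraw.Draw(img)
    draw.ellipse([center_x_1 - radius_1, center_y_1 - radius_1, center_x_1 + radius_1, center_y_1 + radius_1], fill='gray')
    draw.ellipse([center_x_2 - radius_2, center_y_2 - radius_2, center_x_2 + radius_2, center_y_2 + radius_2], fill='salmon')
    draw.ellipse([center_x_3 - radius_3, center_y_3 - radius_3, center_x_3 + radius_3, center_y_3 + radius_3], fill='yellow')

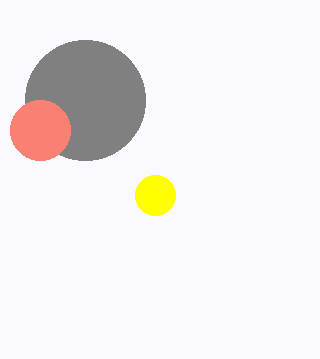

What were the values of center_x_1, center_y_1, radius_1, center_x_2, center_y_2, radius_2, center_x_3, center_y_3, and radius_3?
center_x_1 = 85
center_y_1 = 100
radius_1 = 60
center_x_2 = 40
center_y_2 = 130
radius_2 = 30
center_x_3 = 155
center_y_3 = 195
radius_3 = 20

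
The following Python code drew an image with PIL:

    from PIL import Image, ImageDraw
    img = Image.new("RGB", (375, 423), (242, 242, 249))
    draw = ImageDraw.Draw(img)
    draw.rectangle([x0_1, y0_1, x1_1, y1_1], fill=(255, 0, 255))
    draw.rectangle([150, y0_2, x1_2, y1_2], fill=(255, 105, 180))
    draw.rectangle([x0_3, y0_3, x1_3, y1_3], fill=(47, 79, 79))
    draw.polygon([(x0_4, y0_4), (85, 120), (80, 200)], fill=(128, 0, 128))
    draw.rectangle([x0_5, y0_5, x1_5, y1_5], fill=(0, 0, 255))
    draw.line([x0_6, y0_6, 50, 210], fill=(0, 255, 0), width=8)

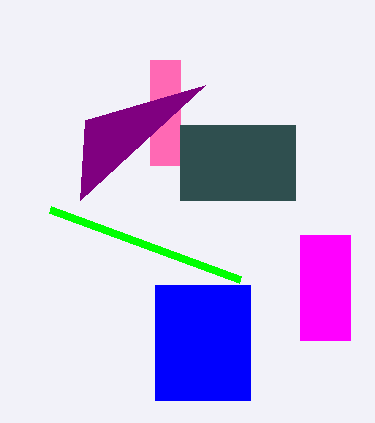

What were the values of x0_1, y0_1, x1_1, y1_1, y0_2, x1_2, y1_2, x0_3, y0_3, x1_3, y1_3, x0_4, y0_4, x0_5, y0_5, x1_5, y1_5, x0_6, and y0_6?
x0_1 = 300; y0_1 = 235; x1_1 = 350; y1_1 = 340; y0_2 = 60; x1_2 = 180; y1_2 = 165; x0_3 = 180; y0_3 = 125; x1_3 = 295; y1_3 = 200; x0_4 = 205; y0_4 = 85; x0_5 = 155; y0_5 = 285; x1_5 = 250; y1_5 = 400; x0_6 = 240; y0_6 = 280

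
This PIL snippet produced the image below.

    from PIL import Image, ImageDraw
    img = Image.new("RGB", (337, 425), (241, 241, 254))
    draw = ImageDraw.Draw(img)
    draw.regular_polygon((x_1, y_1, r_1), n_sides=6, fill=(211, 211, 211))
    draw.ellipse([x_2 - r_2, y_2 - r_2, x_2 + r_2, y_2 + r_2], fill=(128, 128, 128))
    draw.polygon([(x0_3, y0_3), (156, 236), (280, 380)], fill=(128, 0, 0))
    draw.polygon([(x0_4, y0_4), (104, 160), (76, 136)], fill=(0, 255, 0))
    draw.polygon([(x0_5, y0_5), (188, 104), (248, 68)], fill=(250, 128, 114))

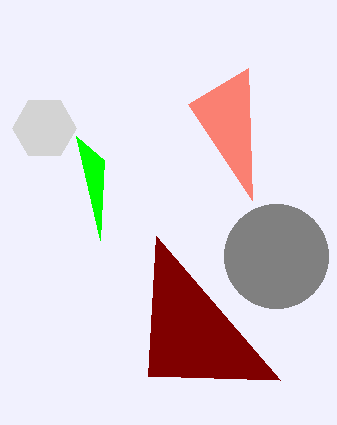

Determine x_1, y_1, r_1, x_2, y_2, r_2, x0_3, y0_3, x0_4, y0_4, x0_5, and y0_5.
x_1 = 44; y_1 = 128; r_1 = 32; x_2 = 276; y_2 = 256; r_2 = 52; x0_3 = 148; y0_3 = 376; x0_4 = 100; y0_4 = 240; x0_5 = 252; y0_5 = 200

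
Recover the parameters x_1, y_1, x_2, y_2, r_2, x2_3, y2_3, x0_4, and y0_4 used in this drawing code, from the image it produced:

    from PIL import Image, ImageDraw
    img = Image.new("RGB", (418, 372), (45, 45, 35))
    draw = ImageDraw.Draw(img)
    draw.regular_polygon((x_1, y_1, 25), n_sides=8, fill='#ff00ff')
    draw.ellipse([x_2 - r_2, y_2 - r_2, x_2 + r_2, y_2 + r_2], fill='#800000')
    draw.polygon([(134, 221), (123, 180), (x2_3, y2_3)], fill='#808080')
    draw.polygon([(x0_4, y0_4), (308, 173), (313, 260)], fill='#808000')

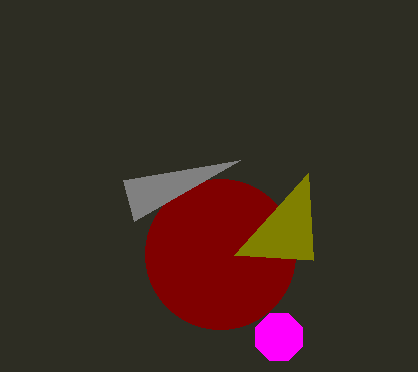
x_1 = 279
y_1 = 337
x_2 = 220
y_2 = 254
r_2 = 75
x2_3 = 240
y2_3 = 160
x0_4 = 234
y0_4 = 255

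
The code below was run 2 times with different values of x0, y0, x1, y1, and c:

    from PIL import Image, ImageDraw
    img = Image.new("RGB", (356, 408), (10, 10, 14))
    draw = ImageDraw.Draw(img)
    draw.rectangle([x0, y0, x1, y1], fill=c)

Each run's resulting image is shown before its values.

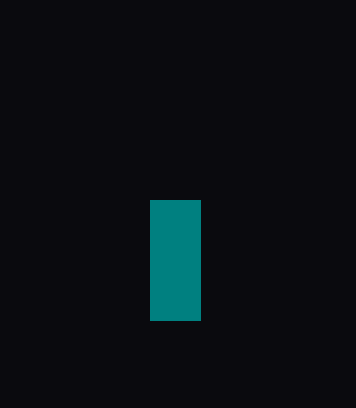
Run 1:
x0 = 150, y0 = 200, x1 = 200, y1 = 320, c = 'teal'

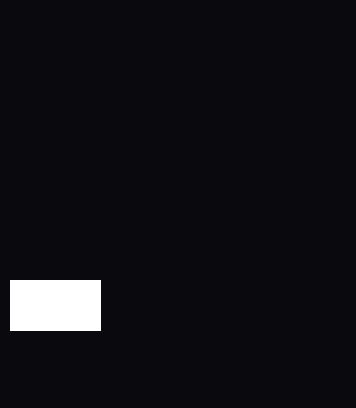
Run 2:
x0 = 10; y0 = 280; x1 = 100; y1 = 330; c = 'white'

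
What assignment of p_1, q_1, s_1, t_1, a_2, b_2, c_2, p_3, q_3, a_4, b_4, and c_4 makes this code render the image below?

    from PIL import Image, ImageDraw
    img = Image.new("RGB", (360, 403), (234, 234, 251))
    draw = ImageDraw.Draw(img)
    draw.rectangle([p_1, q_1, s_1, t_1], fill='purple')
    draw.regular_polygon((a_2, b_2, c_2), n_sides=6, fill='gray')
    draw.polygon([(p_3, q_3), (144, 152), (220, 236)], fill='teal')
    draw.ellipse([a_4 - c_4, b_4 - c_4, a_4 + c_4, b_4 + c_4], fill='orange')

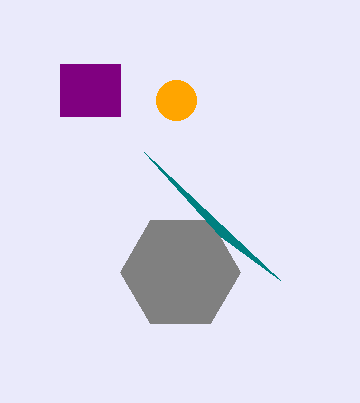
p_1 = 60
q_1 = 64
s_1 = 120
t_1 = 116
a_2 = 180
b_2 = 272
c_2 = 60
p_3 = 280
q_3 = 280
a_4 = 176
b_4 = 100
c_4 = 20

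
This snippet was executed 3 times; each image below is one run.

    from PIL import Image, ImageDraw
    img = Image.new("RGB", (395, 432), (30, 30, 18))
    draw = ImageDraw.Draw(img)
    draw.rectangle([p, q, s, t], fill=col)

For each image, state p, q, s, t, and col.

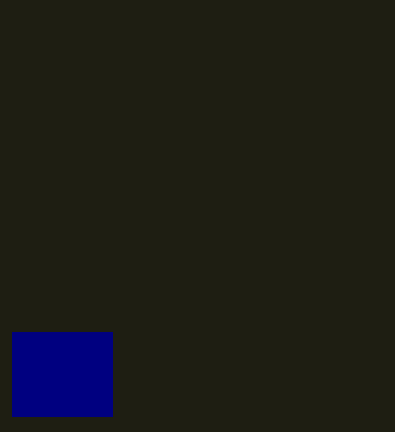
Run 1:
p = 12, q = 332, s = 112, t = 416, col = 'navy'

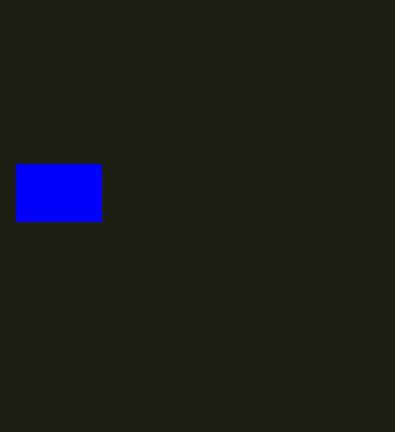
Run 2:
p = 16, q = 164, s = 100, t = 220, col = 'blue'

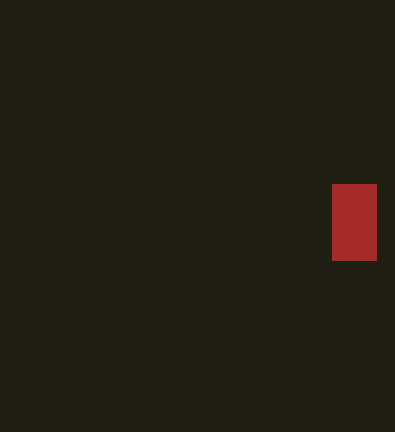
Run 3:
p = 332, q = 184, s = 376, t = 260, col = 'brown'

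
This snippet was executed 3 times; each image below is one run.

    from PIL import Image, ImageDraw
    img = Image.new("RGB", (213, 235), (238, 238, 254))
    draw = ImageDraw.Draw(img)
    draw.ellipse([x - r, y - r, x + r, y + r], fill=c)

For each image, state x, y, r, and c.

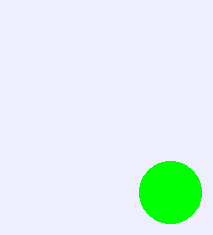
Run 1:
x = 170; y = 192; r = 31; c = 'lime'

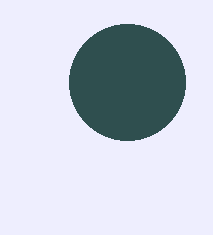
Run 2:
x = 127
y = 82
r = 58
c = 'darkslategray'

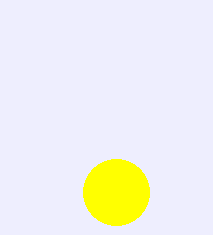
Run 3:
x = 116, y = 192, r = 33, c = 'yellow'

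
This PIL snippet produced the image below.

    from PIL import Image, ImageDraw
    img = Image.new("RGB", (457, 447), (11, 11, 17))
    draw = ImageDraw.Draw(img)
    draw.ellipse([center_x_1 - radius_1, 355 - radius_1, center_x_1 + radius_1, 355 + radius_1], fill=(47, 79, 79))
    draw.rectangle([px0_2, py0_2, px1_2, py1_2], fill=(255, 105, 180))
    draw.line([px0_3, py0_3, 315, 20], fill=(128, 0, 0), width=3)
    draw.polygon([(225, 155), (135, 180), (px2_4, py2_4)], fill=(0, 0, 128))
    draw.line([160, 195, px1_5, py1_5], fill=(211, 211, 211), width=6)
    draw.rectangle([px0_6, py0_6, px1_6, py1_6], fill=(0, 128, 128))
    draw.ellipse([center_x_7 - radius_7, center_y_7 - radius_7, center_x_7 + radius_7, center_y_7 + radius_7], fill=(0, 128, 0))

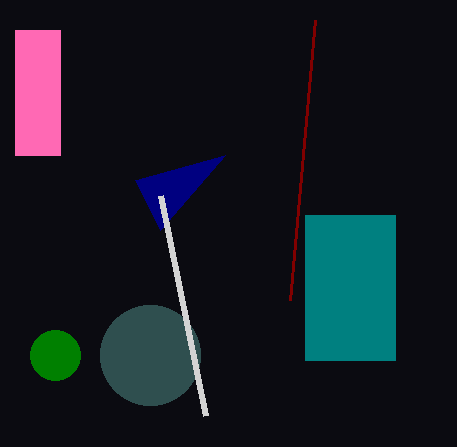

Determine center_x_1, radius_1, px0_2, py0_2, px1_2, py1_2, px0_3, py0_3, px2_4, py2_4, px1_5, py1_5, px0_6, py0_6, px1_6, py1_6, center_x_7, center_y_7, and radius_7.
center_x_1 = 150; radius_1 = 50; px0_2 = 15; py0_2 = 30; px1_2 = 60; py1_2 = 155; px0_3 = 290; py0_3 = 300; px2_4 = 160; py2_4 = 230; px1_5 = 205; py1_5 = 415; px0_6 = 305; py0_6 = 215; px1_6 = 395; py1_6 = 360; center_x_7 = 55; center_y_7 = 355; radius_7 = 25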